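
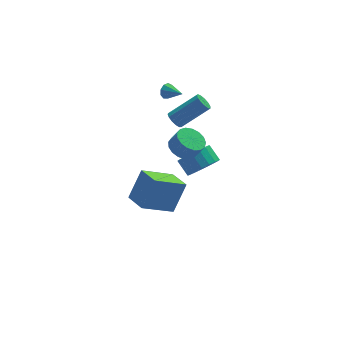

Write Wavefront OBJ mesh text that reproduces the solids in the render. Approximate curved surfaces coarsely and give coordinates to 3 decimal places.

v 2.101 3.631 -1.45
v 2.754 4.311 -1.563
v 3.212 4.03 -0.603
v 2.559 3.349 -0.49
v 2.417 4.52 -1.34
v 2.875 4.239 -0.381
v 2.007 4.525 -1.143
v 2.465 4.244 -0.183
v 1.619 4.325 -1.016
v 2.077 4.044 -0.057
v 1.341 3.966 -0.988
v 1.799 3.685 -0.029
v 1.237 3.53 -1.067
v 1.696 3.249 -0.107
v 1.331 3.117 -1.232
v 1.79 2.836 -0.273
v 1.602 2.822 -1.448
v 2.06 2.541 -0.489
v 1.986 2.712 -1.664
v 2.445 2.431 -0.705
v 2.397 2.812 -1.831
v 2.856 2.531 -0.872
v 2.74 3.1 -1.911
v 3.199 2.819 -0.951
v 2.937 3.51 -1.885
v 3.395 3.229 -0.925
v 2.942 3.947 -1.759
v 3.4 3.666 -0.799
v 1.179 2.08 2.672
v 1.517 2.357 2.262
v 3.2 2.278 3.598
v 2.861 2 4.008
v 1.379 2.6 2.451
v 3.061 2.521 3.787
v 1.176 2.678 2.711
v 2.859 2.599 4.046
v 0.975 2.566 2.958
v 2.658 2.487 4.293
v 0.838 2.3 3.114
v 2.521 2.22 4.45
v 0.809 1.963 3.13
v 2.492 1.884 4.466
v 0.898 1.664 3.001
v 2.581 1.584 4.337
v 1.075 1.496 2.767
v 2.758 1.417 4.103
v 1.286 1.514 2.503
v 2.969 1.435 3.839
v 1.462 1.711 2.293
v 3.145 1.632 3.629
v 1.549 2.026 2.203
v 3.231 1.946 3.539
v 1.31 4.13 3.557
v 1.616 4.16 3.101
v 1.95 3.17 3.923
v 1.771 4.368 3.374
v 1.71 4.464 3.733
v 1.462 4.404 4.009
v 1.143 4.215 4.074
v 0.902 3.987 3.897
v 0.852 3.826 3.561
v 1.016 3.807 3.223
v 1.318 3.939 3.041
v -2.499 -4.406 1.59
v -1.614 -3.854 3.238
v -2.859 -3.008 1.315
v -1.975 -2.456 2.962
v -0.665 -4.144 0.518
v 0.219 -3.592 2.165
v -1.026 -2.746 0.242
v -0.141 -2.194 1.89
v 3.335 3.397 -3.426
v 4.372 3.581 -3.11
v 4.003 4.446 -2.399
v 2.965 4.263 -2.714
v 4.322 3.877 -3.497
v 3.953 4.743 -2.785
v 4.076 4.078 -3.869
v 3.707 4.944 -3.158
v 3.684 4.144 -4.154
v 3.314 5.01 -3.442
v 3.222 4.063 -4.294
v 2.852 4.928 -3.583
v 2.782 3.849 -4.263
v 2.413 4.715 -3.551
v 2.452 3.546 -4.065
v 2.083 4.412 -3.354
v 2.297 3.214 -3.741
v 1.928 4.079 -3.03
v 2.347 2.917 -3.355
v 1.978 3.783 -2.643
v 2.593 2.716 -2.982
v 2.224 3.582 -2.271
v 2.986 2.65 -2.698
v 2.616 3.516 -1.986
v 3.448 2.732 -2.557
v 3.078 3.597 -1.846
v 3.887 2.945 -2.589
v 3.518 3.811 -1.877
v 4.217 3.248 -2.786
v 3.848 4.114 -2.075
f 2 1 5
f 2 5 3
f 3 5 6
f 3 6 4
f 5 1 7
f 5 7 6
f 6 7 8
f 6 8 4
f 7 1 9
f 7 9 8
f 8 9 10
f 8 10 4
f 9 1 11
f 9 11 10
f 10 11 12
f 10 12 4
f 11 1 13
f 11 13 12
f 12 13 14
f 12 14 4
f 13 1 15
f 13 15 14
f 14 15 16
f 14 16 4
f 15 1 17
f 15 17 16
f 16 17 18
f 16 18 4
f 17 1 19
f 17 19 18
f 18 19 20
f 18 20 4
f 19 1 21
f 19 21 20
f 20 21 22
f 20 22 4
f 21 1 23
f 21 23 22
f 22 23 24
f 22 24 4
f 23 1 25
f 23 25 24
f 24 25 26
f 24 26 4
f 25 1 27
f 25 27 26
f 26 27 28
f 26 28 4
f 27 1 2
f 27 2 28
f 28 2 3
f 28 3 4
f 30 29 33
f 30 33 31
f 31 33 34
f 31 34 32
f 33 29 35
f 33 35 34
f 34 35 36
f 34 36 32
f 35 29 37
f 35 37 36
f 36 37 38
f 36 38 32
f 37 29 39
f 37 39 38
f 38 39 40
f 38 40 32
f 39 29 41
f 39 41 40
f 40 41 42
f 40 42 32
f 41 29 43
f 41 43 42
f 42 43 44
f 42 44 32
f 43 29 45
f 43 45 44
f 44 45 46
f 44 46 32
f 45 29 47
f 45 47 46
f 46 47 48
f 46 48 32
f 47 29 49
f 47 49 48
f 48 49 50
f 48 50 32
f 49 29 51
f 49 51 50
f 50 51 52
f 50 52 32
f 51 29 30
f 51 30 52
f 52 30 31
f 52 31 32
f 54 53 56
f 54 56 55
f 56 53 57
f 56 57 55
f 57 53 58
f 57 58 55
f 58 53 59
f 58 59 55
f 59 53 60
f 59 60 55
f 60 53 61
f 60 61 55
f 61 53 62
f 61 62 55
f 62 53 63
f 62 63 55
f 63 53 54
f 63 54 55
f 65 67 64
f 68 65 64
f 64 67 66
f 66 68 64
f 65 71 67
f 69 65 68
f 69 71 65
f 67 71 66
f 70 68 66
f 66 71 70
f 70 69 68
f 71 69 70
f 73 72 76
f 73 76 74
f 74 76 77
f 74 77 75
f 76 72 78
f 76 78 77
f 77 78 79
f 77 79 75
f 78 72 80
f 78 80 79
f 79 80 81
f 79 81 75
f 80 72 82
f 80 82 81
f 81 82 83
f 81 83 75
f 82 72 84
f 82 84 83
f 83 84 85
f 83 85 75
f 84 72 86
f 84 86 85
f 85 86 87
f 85 87 75
f 86 72 88
f 86 88 87
f 87 88 89
f 87 89 75
f 88 72 90
f 88 90 89
f 89 90 91
f 89 91 75
f 90 72 92
f 90 92 91
f 91 92 93
f 91 93 75
f 92 72 94
f 92 94 93
f 93 94 95
f 93 95 75
f 94 72 96
f 94 96 95
f 95 96 97
f 95 97 75
f 96 72 98
f 96 98 97
f 97 98 99
f 97 99 75
f 98 72 100
f 98 100 99
f 99 100 101
f 99 101 75
f 100 72 73
f 100 73 101
f 101 73 74
f 101 74 75



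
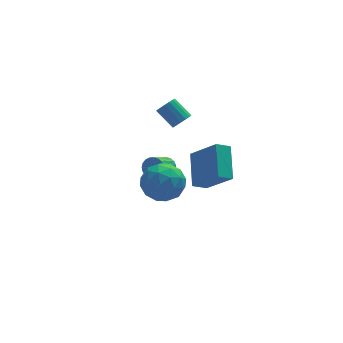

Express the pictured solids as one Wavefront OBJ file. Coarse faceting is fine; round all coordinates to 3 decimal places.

v 0.195 -3.608 1.961
v 0.507 -2.03 3.081
v -0.758 -2.424 0.556
v -0.446 -0.845 1.676
v 0.946 -3.475 1.564
v 1.258 -1.896 2.684
v -0.007 -2.29 0.159
v 0.305 -0.712 1.279
v -2.136 0.225 0.081
v -1.359 -0.383 0.761
v -2.241 -1.277 -1.141
v -1.464 -1.885 -0.461
v -2.569 -1.661 -0.054
v -2.504 -0.732 0.701
v -1.096 -0.928 -1.081
v -1.031 0.001 -0.326
v -0.716 -1.095 0.043
v -1.627 -1.548 0.678
v -1.973 -0.112 -1.058
v -2.884 -0.565 -0.423
v -1.738 0.053 0.528
v -1.862 -1.713 -0.908
v -2.511 -1.581 -0.669
v -2.054 -1.938 -0.269
v -2.411 -0.152 0.493
v -1.955 -0.51 0.893
v -2.666 -1.261 0.414
v -1.645 -1.15 -1.273
v -1.189 -1.508 -0.873
v -1.546 0.278 -0.111
v -1.089 -0.079 0.289
v -0.934 -0.399 -0.794
v -0.904 -0.723 0.506
v -0.965 -1.606 -0.212
v -0.749 -1.044 -0.577
v -0.711 -0.498 -0.133
v -1.439 -0.989 0.88
v -1.501 -1.872 0.161
v -2.15 -1.74 0.4
v -2.112 -1.195 0.844
v -1.061 -1.408 0.457
v -2.099 0.212 -0.541
v -2.161 -0.671 -1.26
v -1.488 -0.465 -1.224
v -1.45 0.08 -0.78
v -2.635 -0.054 -0.168
v -2.696 -0.937 -0.886
v -2.889 -1.162 -0.247
v -2.851 -0.616 0.197
v -2.539 -0.252 -0.837
v -0.489 4.093 -2.998
v -0.166 4.222 -2.461
v -1.008 3.516 -1.785
v -1.331 3.387 -2.322
v -0.341 4.423 -2.469
v -1.183 3.716 -1.794
v -0.542 4.566 -2.57
v -1.383 3.859 -1.894
v -0.734 4.627 -2.744
v -1.575 3.921 -2.068
v -0.883 4.597 -2.962
v -1.724 3.89 -2.286
v -0.964 4.479 -3.186
v -1.806 3.772 -2.51
v -0.963 4.294 -3.378
v -1.805 3.588 -2.702
v -0.881 4.075 -3.504
v -1.722 3.369 -2.828
v -0.73 3.859 -3.543
v -1.572 3.152 -2.867
v -0.538 3.683 -3.487
v -1.379 2.977 -2.811
v -0.337 3.579 -3.347
v -1.179 2.872 -2.671
v -0.163 3.563 -3.146
v -1.005 2.856 -2.47
v -0.045 3.639 -2.92
v -0.887 2.932 -2.244
v -0.004 3.793 -2.708
v -0.846 3.087 -2.032
v -0.047 4 -2.545
v -0.888 3.293 -1.869
v 0.086 2.859 1.35
v 0.398 2.639 1.813
v -0.254 3.442 2.633
v -0.566 3.661 2.17
v 0.557 2.86 1.723
v -0.096 3.663 2.542
v 0.607 3.082 1.547
v -0.045 3.884 2.366
v 0.539 3.252 1.326
v -0.113 4.054 2.145
v 0.367 3.332 1.11
v -0.286 4.134 1.93
v 0.13 3.303 0.95
v -0.522 4.106 1.77
v -0.116 3.173 0.881
v -0.769 3.976 1.701
v -0.317 2.971 0.92
v -0.969 3.774 1.74
v -0.424 2.743 1.057
v -1.077 3.546 1.877
v -0.415 2.541 1.262
v -1.068 3.344 2.081
v -0.291 2.413 1.486
v -0.944 3.215 2.306
v -0.081 2.386 1.68
v -0.733 3.189 2.5
v 0.168 2.468 1.798
v -0.485 3.271 2.618
f 2 4 1
f 5 2 1
f 1 4 3
f 3 5 1
f 2 8 4
f 6 2 5
f 6 8 2
f 4 8 3
f 7 5 3
f 3 8 7
f 7 6 5
f 8 6 7
f 9 46 25
f 46 20 49
f 25 49 14
f 46 49 25
f 9 25 21
f 25 14 26
f 21 26 10
f 25 26 21
f 9 21 30
f 21 10 31
f 30 31 16
f 21 31 30
f 9 30 42
f 30 16 45
f 42 45 19
f 30 45 42
f 9 42 46
f 42 19 50
f 46 50 20
f 42 50 46
f 10 26 37
f 26 14 40
f 37 40 18
f 26 40 37
f 14 49 27
f 49 20 48
f 27 48 13
f 49 48 27
f 20 50 47
f 50 19 43
f 47 43 11
f 50 43 47
f 19 45 44
f 45 16 32
f 44 32 15
f 45 32 44
f 16 31 36
f 31 10 33
f 36 33 17
f 31 33 36
f 12 38 24
f 38 18 39
f 24 39 13
f 38 39 24
f 12 24 22
f 24 13 23
f 22 23 11
f 24 23 22
f 12 22 29
f 22 11 28
f 29 28 15
f 22 28 29
f 12 29 34
f 29 15 35
f 34 35 17
f 29 35 34
f 12 34 38
f 34 17 41
f 38 41 18
f 34 41 38
f 13 39 27
f 39 18 40
f 27 40 14
f 39 40 27
f 11 23 47
f 23 13 48
f 47 48 20
f 23 48 47
f 15 28 44
f 28 11 43
f 44 43 19
f 28 43 44
f 17 35 36
f 35 15 32
f 36 32 16
f 35 32 36
f 18 41 37
f 41 17 33
f 37 33 10
f 41 33 37
f 52 51 55
f 52 55 53
f 53 55 56
f 53 56 54
f 55 51 57
f 55 57 56
f 56 57 58
f 56 58 54
f 57 51 59
f 57 59 58
f 58 59 60
f 58 60 54
f 59 51 61
f 59 61 60
f 60 61 62
f 60 62 54
f 61 51 63
f 61 63 62
f 62 63 64
f 62 64 54
f 63 51 65
f 63 65 64
f 64 65 66
f 64 66 54
f 65 51 67
f 65 67 66
f 66 67 68
f 66 68 54
f 67 51 69
f 67 69 68
f 68 69 70
f 68 70 54
f 69 51 71
f 69 71 70
f 70 71 72
f 70 72 54
f 71 51 73
f 71 73 72
f 72 73 74
f 72 74 54
f 73 51 75
f 73 75 74
f 74 75 76
f 74 76 54
f 75 51 77
f 75 77 76
f 76 77 78
f 76 78 54
f 77 51 79
f 77 79 78
f 78 79 80
f 78 80 54
f 79 51 81
f 79 81 80
f 80 81 82
f 80 82 54
f 81 51 52
f 81 52 82
f 82 52 53
f 82 53 54
f 84 83 87
f 84 87 85
f 85 87 88
f 85 88 86
f 87 83 89
f 87 89 88
f 88 89 90
f 88 90 86
f 89 83 91
f 89 91 90
f 90 91 92
f 90 92 86
f 91 83 93
f 91 93 92
f 92 93 94
f 92 94 86
f 93 83 95
f 93 95 94
f 94 95 96
f 94 96 86
f 95 83 97
f 95 97 96
f 96 97 98
f 96 98 86
f 97 83 99
f 97 99 98
f 98 99 100
f 98 100 86
f 99 83 101
f 99 101 100
f 100 101 102
f 100 102 86
f 101 83 103
f 101 103 102
f 102 103 104
f 102 104 86
f 103 83 105
f 103 105 104
f 104 105 106
f 104 106 86
f 105 83 107
f 105 107 106
f 106 107 108
f 106 108 86
f 107 83 109
f 107 109 108
f 108 109 110
f 108 110 86
f 109 83 84
f 109 84 110
f 110 84 85
f 110 85 86



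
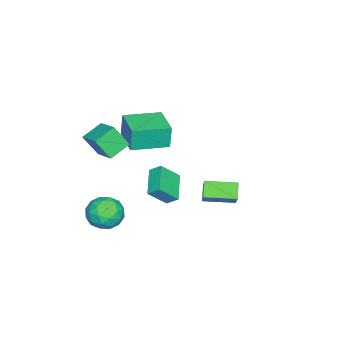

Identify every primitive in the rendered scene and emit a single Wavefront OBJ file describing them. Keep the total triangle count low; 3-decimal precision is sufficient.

v -1.223 -3.167 -1.957
v -1.263 -2.504 -1.443
v -1.946 -2.381 -3.025
v -1.986 -1.719 -2.511
v 0.346 -2.581 -2.589
v 0.306 -1.919 -2.075
v -0.377 -1.796 -3.657
v -0.417 -1.133 -3.143
v 3.746 -3.756 2.651
v 3.911 -4.525 3.832
v 2.698 -3.201 3.159
v 2.863 -3.97 4.34
v 4.637 -2.63 3.26
v 4.802 -3.399 4.441
v 3.589 -2.075 3.768
v 3.754 -2.844 4.949
v -2.646 -3.172 0.297
v -2.762 -3.113 1.711
v -1.133 -1.928 0.369
v -1.249 -1.869 1.783
v -1.291 -4.831 0.477
v -1.407 -4.772 1.891
v 0.222 -3.587 0.549
v 0.106 -3.528 1.963
v 2.396 1.352 -0.43
v 1.724 1.131 0.263
v 1.783 2.935 -0.521
v 1.111 2.714 0.172
v 3.669 1.926 0.988
v 2.997 1.705 1.681
v 3.056 3.509 0.897
v 2.384 3.288 1.59
v 2.077 -4.088 -2.452
v 2.495 -3.601 -3.338
v 3.645 -3.959 -1.642
v 4.063 -3.472 -2.528
v 3.322 -2.951 -1.915
v 2.353 -3.03 -2.416
v 3.787 -4.53 -2.564
v 2.818 -4.609 -3.065
v 3.551 -3.874 -3.407
v 3.264 -2.898 -3.006
v 2.876 -4.662 -1.974
v 2.589 -3.686 -1.573
v 2.148 -3.855 -2.966
v 3.992 -3.705 -2.014
v 3.556 -3.398 -1.654
v 3.802 -3.112 -2.174
v 2.065 -3.52 -2.424
v 2.311 -3.234 -2.945
v 2.797 -2.852 -2.108
v 3.829 -4.326 -2.035
v 4.075 -4.04 -2.556
v 2.338 -4.448 -2.806
v 2.584 -4.162 -3.326
v 3.343 -4.708 -2.872
v 3.015 -3.73 -3.527
v 3.936 -3.654 -3.051
v 3.774 -4.276 -3.073
v 3.205 -4.323 -3.367
v 2.846 -3.156 -3.291
v 3.768 -3.081 -2.816
v 3.332 -2.774 -2.455
v 2.763 -2.821 -2.75
v 3.467 -3.317 -3.332
v 2.372 -4.479 -2.164
v 3.294 -4.404 -1.689
v 3.377 -4.739 -2.23
v 2.808 -4.786 -2.525
v 2.204 -3.906 -1.929
v 3.125 -3.83 -1.453
v 2.935 -3.237 -1.613
v 2.366 -3.284 -1.907
v 2.673 -4.243 -1.648
f 2 4 1
f 5 2 1
f 1 4 3
f 3 5 1
f 2 8 4
f 6 2 5
f 6 8 2
f 4 8 3
f 7 5 3
f 3 8 7
f 7 6 5
f 8 6 7
f 10 12 9
f 13 10 9
f 9 12 11
f 11 13 9
f 10 16 12
f 14 10 13
f 14 16 10
f 12 16 11
f 15 13 11
f 11 16 15
f 15 14 13
f 16 14 15
f 18 20 17
f 21 18 17
f 17 20 19
f 19 21 17
f 18 24 20
f 22 18 21
f 22 24 18
f 20 24 19
f 23 21 19
f 19 24 23
f 23 22 21
f 24 22 23
f 26 28 25
f 29 26 25
f 25 28 27
f 27 29 25
f 26 32 28
f 30 26 29
f 30 32 26
f 28 32 27
f 31 29 27
f 27 32 31
f 31 30 29
f 32 30 31
f 33 70 49
f 70 44 73
f 49 73 38
f 70 73 49
f 33 49 45
f 49 38 50
f 45 50 34
f 49 50 45
f 33 45 54
f 45 34 55
f 54 55 40
f 45 55 54
f 33 54 66
f 54 40 69
f 66 69 43
f 54 69 66
f 33 66 70
f 66 43 74
f 70 74 44
f 66 74 70
f 34 50 61
f 50 38 64
f 61 64 42
f 50 64 61
f 38 73 51
f 73 44 72
f 51 72 37
f 73 72 51
f 44 74 71
f 74 43 67
f 71 67 35
f 74 67 71
f 43 69 68
f 69 40 56
f 68 56 39
f 69 56 68
f 40 55 60
f 55 34 57
f 60 57 41
f 55 57 60
f 36 62 48
f 62 42 63
f 48 63 37
f 62 63 48
f 36 48 46
f 48 37 47
f 46 47 35
f 48 47 46
f 36 46 53
f 46 35 52
f 53 52 39
f 46 52 53
f 36 53 58
f 53 39 59
f 58 59 41
f 53 59 58
f 36 58 62
f 58 41 65
f 62 65 42
f 58 65 62
f 37 63 51
f 63 42 64
f 51 64 38
f 63 64 51
f 35 47 71
f 47 37 72
f 71 72 44
f 47 72 71
f 39 52 68
f 52 35 67
f 68 67 43
f 52 67 68
f 41 59 60
f 59 39 56
f 60 56 40
f 59 56 60
f 42 65 61
f 65 41 57
f 61 57 34
f 65 57 61



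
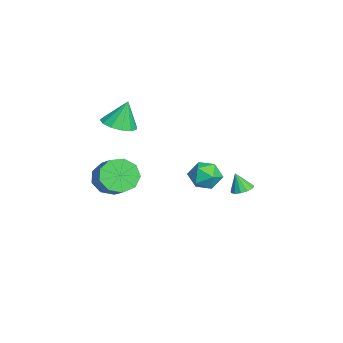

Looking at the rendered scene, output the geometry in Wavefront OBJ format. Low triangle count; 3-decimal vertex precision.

v -0.987 2.472 -1.159
v -0.194 2.379 -1.605
v -1.666 1.661 -2.195
v -0.873 1.568 -2.641
v -0.994 1.155 -1.835
v -0.575 1.656 -1.194
v -1.285 2.384 -2.606
v -0.866 2.885 -1.965
v -0.378 2.325 -2.5
v -0.199 1.565 -2.023
v -1.661 2.475 -1.777
v -1.482 1.715 -1.3
v -2.071 3.846 -3.514
v -1.535 4.085 -3.347
v -2.229 3.494 -2.506
v -1.77 4.331 -3.298
v -2.101 4.423 -3.317
v -2.422 4.332 -3.4
v -2.632 4.087 -3.518
v -2.663 3.765 -3.635
v -2.507 3.469 -3.714
v -2.212 3.293 -3.73
v -1.873 3.293 -3.677
v -1.596 3.468 -3.572
v -1.47 3.763 -3.449
v 3.271 -2.289 0.351
v 3.847 -2.773 -0.245
v 5.106 -2.354 0.632
v 4.529 -1.871 1.229
v 3.783 -2.152 -0.449
v 5.041 -1.733 0.428
v 3.479 -1.595 -0.279
v 4.737 -1.177 0.599
v 3.078 -1.364 0.187
v 4.336 -0.945 1.064
v 2.767 -1.565 0.729
v 4.025 -1.146 1.606
v 2.692 -2.105 1.094
v 3.95 -1.686 1.972
v 2.887 -2.732 1.112
v 4.146 -2.313 1.99
v 3.263 -3.151 0.774
v 4.521 -2.732 1.651
v 3.642 -3.167 0.238
v 4.9 -2.749 1.116
v 0.03 -2.044 2.124
v 0.926 -1.896 2.179
v -0.13 -1.596 3.536
v 0.717 -1.457 2.016
v 0.29 -1.205 1.887
v -0.22 -1.219 1.833
v -0.651 -1.495 1.872
v -0.865 -1.946 1.991
v -0.795 -2.427 2.152
v -0.463 -2.788 2.304
v 0.025 -2.912 2.399
v 0.515 -2.76 2.407
v 0.851 -2.382 2.324
f 1 12 6
f 1 6 2
f 1 2 8
f 1 8 11
f 1 11 12
f 2 6 10
f 6 12 5
f 12 11 3
f 11 8 7
f 8 2 9
f 4 10 5
f 4 5 3
f 4 3 7
f 4 7 9
f 4 9 10
f 5 10 6
f 3 5 12
f 7 3 11
f 9 7 8
f 10 9 2
f 14 13 16
f 14 16 15
f 16 13 17
f 16 17 15
f 17 13 18
f 17 18 15
f 18 13 19
f 18 19 15
f 19 13 20
f 19 20 15
f 20 13 21
f 20 21 15
f 21 13 22
f 21 22 15
f 22 13 23
f 22 23 15
f 23 13 24
f 23 24 15
f 24 13 25
f 24 25 15
f 25 13 14
f 25 14 15
f 27 26 30
f 27 30 28
f 28 30 31
f 28 31 29
f 30 26 32
f 30 32 31
f 31 32 33
f 31 33 29
f 32 26 34
f 32 34 33
f 33 34 35
f 33 35 29
f 34 26 36
f 34 36 35
f 35 36 37
f 35 37 29
f 36 26 38
f 36 38 37
f 37 38 39
f 37 39 29
f 38 26 40
f 38 40 39
f 39 40 41
f 39 41 29
f 40 26 42
f 40 42 41
f 41 42 43
f 41 43 29
f 42 26 44
f 42 44 43
f 43 44 45
f 43 45 29
f 44 26 27
f 44 27 45
f 45 27 28
f 45 28 29
f 47 46 49
f 47 49 48
f 49 46 50
f 49 50 48
f 50 46 51
f 50 51 48
f 51 46 52
f 51 52 48
f 52 46 53
f 52 53 48
f 53 46 54
f 53 54 48
f 54 46 55
f 54 55 48
f 55 46 56
f 55 56 48
f 56 46 57
f 56 57 48
f 57 46 58
f 57 58 48
f 58 46 47
f 58 47 48



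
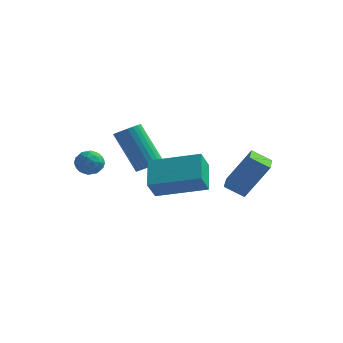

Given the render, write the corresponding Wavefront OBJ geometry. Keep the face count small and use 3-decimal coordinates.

v -2.318 -0.64 -1.601
v -1.825 -0.768 -1.266
v -2.948 -0.449 0.515
v -3.442 -0.32 0.181
v -1.802 -0.533 -1.294
v -2.925 -0.214 0.487
v -1.858 -0.314 -1.369
v -2.981 0.005 0.413
v -1.984 -0.144 -1.478
v -3.107 0.175 0.303
v -2.161 -0.05 -1.607
v -3.284 0.269 0.175
v -2.362 -0.046 -1.734
v -3.485 0.273 0.047
v -2.556 -0.132 -1.841
v -3.679 0.187 -0.06
v -2.714 -0.295 -1.912
v -3.837 0.024 -0.13
v -2.812 -0.511 -1.935
v -3.935 -0.192 -0.154
v -2.835 -0.746 -1.907
v -3.958 -0.427 -0.126
v -2.779 -0.965 -1.833
v -3.902 -0.646 -0.051
v -2.653 -1.135 -1.723
v -3.776 -0.816 0.058
v -2.476 -1.229 -1.595
v -3.599 -0.91 0.187
v -2.275 -1.233 -1.467
v -3.398 -0.914 0.314
v -2.081 -1.147 -1.36
v -3.204 -0.828 0.421
v -1.923 -0.984 -1.29
v -3.046 -0.665 0.492
v -4.346 -2.403 -0.457
v -3.84 -2.152 -0.761
v -4.14 -3.328 -0.879
v -3.634 -3.077 -1.183
v -3.624 -3.144 -0.545
v -3.752 -2.572 -0.284
v -4.228 -2.908 -1.356
v -4.356 -2.336 -1.095
v -3.768 -2.464 -1.316
v -3.394 -2.609 -0.816
v -4.586 -2.871 -0.824
v -4.212 -3.016 -0.324
v -4.111 -2.196 -0.572
v -3.869 -3.284 -1.068
v -3.863 -3.323 -0.693
v -3.566 -3.175 -0.872
v -4.059 -2.443 -0.292
v -3.762 -2.295 -0.471
v -3.635 -2.878 -0.344
v -4.218 -3.185 -1.169
v -3.921 -3.037 -1.348
v -4.414 -2.305 -0.768
v -4.117 -2.157 -0.947
v -4.345 -2.602 -1.296
v -3.771 -2.232 -1.077
v -3.65 -2.776 -1.325
v -3.999 -2.677 -1.427
v -4.074 -2.341 -1.273
v -3.552 -2.317 -0.783
v -3.431 -2.861 -1.031
v -3.425 -2.9 -0.656
v -3.5 -2.564 -0.503
v -3.509 -2.501 -1.109
v -4.549 -2.619 -0.609
v -4.428 -3.163 -0.857
v -4.48 -2.916 -1.137
v -4.555 -2.58 -0.984
v -4.33 -2.704 -0.315
v -4.209 -3.248 -0.563
v -3.906 -3.139 -0.367
v -3.981 -2.803 -0.213
v -4.471 -2.979 -0.531
v -1.105 -2.999 -2.054
v -1.188 -3.597 -1.232
v -1.551 -1.862 -1.272
v -1.633 -2.46 -0.45
v 0.933 -2.56 -1.53
v 0.851 -3.158 -0.708
v 0.488 -1.423 -0.748
v 0.405 -2.021 0.074
v 0.946 1.475 -3.653
v 0.115 1.288 -3.128
v 0.606 2.673 -3.765
v -0.225 2.486 -3.24
v 1.885 1.894 -2.02
v 1.054 1.707 -1.495
v 1.545 3.092 -2.132
v 0.714 2.905 -1.607
f 2 1 5
f 2 5 3
f 3 5 6
f 3 6 4
f 5 1 7
f 5 7 6
f 6 7 8
f 6 8 4
f 7 1 9
f 7 9 8
f 8 9 10
f 8 10 4
f 9 1 11
f 9 11 10
f 10 11 12
f 10 12 4
f 11 1 13
f 11 13 12
f 12 13 14
f 12 14 4
f 13 1 15
f 13 15 14
f 14 15 16
f 14 16 4
f 15 1 17
f 15 17 16
f 16 17 18
f 16 18 4
f 17 1 19
f 17 19 18
f 18 19 20
f 18 20 4
f 19 1 21
f 19 21 20
f 20 21 22
f 20 22 4
f 21 1 23
f 21 23 22
f 22 23 24
f 22 24 4
f 23 1 25
f 23 25 24
f 24 25 26
f 24 26 4
f 25 1 27
f 25 27 26
f 26 27 28
f 26 28 4
f 27 1 29
f 27 29 28
f 28 29 30
f 28 30 4
f 29 1 31
f 29 31 30
f 30 31 32
f 30 32 4
f 31 1 33
f 31 33 32
f 32 33 34
f 32 34 4
f 33 1 2
f 33 2 34
f 34 2 3
f 34 3 4
f 35 72 51
f 72 46 75
f 51 75 40
f 72 75 51
f 35 51 47
f 51 40 52
f 47 52 36
f 51 52 47
f 35 47 56
f 47 36 57
f 56 57 42
f 47 57 56
f 35 56 68
f 56 42 71
f 68 71 45
f 56 71 68
f 35 68 72
f 68 45 76
f 72 76 46
f 68 76 72
f 36 52 63
f 52 40 66
f 63 66 44
f 52 66 63
f 40 75 53
f 75 46 74
f 53 74 39
f 75 74 53
f 46 76 73
f 76 45 69
f 73 69 37
f 76 69 73
f 45 71 70
f 71 42 58
f 70 58 41
f 71 58 70
f 42 57 62
f 57 36 59
f 62 59 43
f 57 59 62
f 38 64 50
f 64 44 65
f 50 65 39
f 64 65 50
f 38 50 48
f 50 39 49
f 48 49 37
f 50 49 48
f 38 48 55
f 48 37 54
f 55 54 41
f 48 54 55
f 38 55 60
f 55 41 61
f 60 61 43
f 55 61 60
f 38 60 64
f 60 43 67
f 64 67 44
f 60 67 64
f 39 65 53
f 65 44 66
f 53 66 40
f 65 66 53
f 37 49 73
f 49 39 74
f 73 74 46
f 49 74 73
f 41 54 70
f 54 37 69
f 70 69 45
f 54 69 70
f 43 61 62
f 61 41 58
f 62 58 42
f 61 58 62
f 44 67 63
f 67 43 59
f 63 59 36
f 67 59 63
f 78 80 77
f 81 78 77
f 77 80 79
f 79 81 77
f 78 84 80
f 82 78 81
f 82 84 78
f 80 84 79
f 83 81 79
f 79 84 83
f 83 82 81
f 84 82 83
f 86 88 85
f 89 86 85
f 85 88 87
f 87 89 85
f 86 92 88
f 90 86 89
f 90 92 86
f 88 92 87
f 91 89 87
f 87 92 91
f 91 90 89
f 92 90 91



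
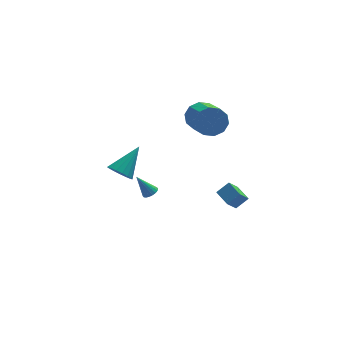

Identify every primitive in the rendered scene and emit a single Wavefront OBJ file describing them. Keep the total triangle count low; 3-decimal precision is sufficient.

v 1.586 1.568 3.068
v 2.203 1.294 2.373
v 2.352 -0.663 3.276
v 1.734 -0.388 3.972
v 2.523 1.526 2.823
v 2.672 -0.43 3.726
v 2.485 1.775 3.367
v 2.634 -0.182 4.271
v 2.103 1.944 3.797
v 2.252 -0.012 4.701
v 1.524 1.97 3.949
v 1.673 0.014 4.852
v 0.968 1.843 3.764
v 1.117 -0.114 4.667
v 0.648 1.61 3.314
v 0.797 -0.346 4.217
v 0.686 1.362 2.769
v 0.835 -0.595 3.673
v 1.068 1.192 2.339
v 1.217 -0.764 3.243
v 1.647 1.166 2.188
v 1.796 -0.79 3.091
v -2.866 2.484 -1.783
v -2.269 2.476 -2.359
v -1.574 3.496 -0.457
v -2.463 2.815 -2.429
v -2.75 3.079 -2.35
v -3.063 3.206 -2.142
v -3.331 3.168 -1.851
v -3.493 2.973 -1.545
v -3.511 2.666 -1.293
v -3.381 2.318 -1.154
v -3.134 2.007 -1.158
v -2.825 1.806 -1.306
v -2.525 1.76 -1.563
v -2.304 1.88 -1.87
v -2.211 2.138 -2.157
v -1.067 2.853 -4.014
v -0.652 3.071 -3.814
v -1.813 3.127 -2.766
v -0.756 3.245 -3.915
v -0.923 3.342 -4.035
v -1.118 3.342 -4.152
v -1.302 3.245 -4.241
v -1.441 3.07 -4.285
v -1.505 2.853 -4.276
v -1.482 2.636 -4.215
v -1.377 2.461 -4.114
v -1.211 2.365 -3.993
v -1.016 2.365 -3.877
v -0.831 2.462 -3.788
v -0.693 2.636 -3.743
v -0.629 2.854 -3.753
v 2.498 -3.237 -1.117
v 1.917 -3.653 -0.348
v 2.12 -2.246 -0.868
v 1.538 -2.662 -0.099
v 3.202 -3.118 -0.521
v 2.62 -3.534 0.248
v 2.823 -2.127 -0.272
v 2.242 -2.543 0.497
f 2 1 5
f 2 5 3
f 3 5 6
f 3 6 4
f 5 1 7
f 5 7 6
f 6 7 8
f 6 8 4
f 7 1 9
f 7 9 8
f 8 9 10
f 8 10 4
f 9 1 11
f 9 11 10
f 10 11 12
f 10 12 4
f 11 1 13
f 11 13 12
f 12 13 14
f 12 14 4
f 13 1 15
f 13 15 14
f 14 15 16
f 14 16 4
f 15 1 17
f 15 17 16
f 16 17 18
f 16 18 4
f 17 1 19
f 17 19 18
f 18 19 20
f 18 20 4
f 19 1 21
f 19 21 20
f 20 21 22
f 20 22 4
f 21 1 2
f 21 2 22
f 22 2 3
f 22 3 4
f 24 23 26
f 24 26 25
f 26 23 27
f 26 27 25
f 27 23 28
f 27 28 25
f 28 23 29
f 28 29 25
f 29 23 30
f 29 30 25
f 30 23 31
f 30 31 25
f 31 23 32
f 31 32 25
f 32 23 33
f 32 33 25
f 33 23 34
f 33 34 25
f 34 23 35
f 34 35 25
f 35 23 36
f 35 36 25
f 36 23 37
f 36 37 25
f 37 23 24
f 37 24 25
f 39 38 41
f 39 41 40
f 41 38 42
f 41 42 40
f 42 38 43
f 42 43 40
f 43 38 44
f 43 44 40
f 44 38 45
f 44 45 40
f 45 38 46
f 45 46 40
f 46 38 47
f 46 47 40
f 47 38 48
f 47 48 40
f 48 38 49
f 48 49 40
f 49 38 50
f 49 50 40
f 50 38 51
f 50 51 40
f 51 38 52
f 51 52 40
f 52 38 53
f 52 53 40
f 53 38 39
f 53 39 40
f 55 57 54
f 58 55 54
f 54 57 56
f 56 58 54
f 55 61 57
f 59 55 58
f 59 61 55
f 57 61 56
f 60 58 56
f 56 61 60
f 60 59 58
f 61 59 60



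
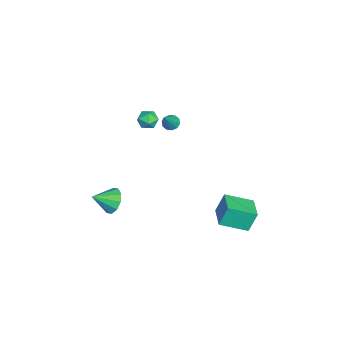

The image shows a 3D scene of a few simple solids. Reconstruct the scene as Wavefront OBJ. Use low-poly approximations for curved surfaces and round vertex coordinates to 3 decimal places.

v 1.499 2.106 -3.792
v 1.29 2.569 -2.573
v 1.29 3.671 -4.422
v 1.081 4.134 -3.204
v 2.979 2.366 -3.636
v 2.77 2.829 -2.418
v 2.77 3.931 -4.267
v 2.561 4.394 -3.048
v 2.091 -1.127 3.442
v 2.353 -1.352 3.983
v 1.187 -1.568 3.697
v 1.449 -1.793 4.238
v 1.349 -1.163 4.167
v 1.908 -0.89 4.009
v 1.632 -2.03 3.671
v 2.191 -1.757 3.513
v 2.069 -1.909 4.124
v 1.895 -1.374 4.431
v 1.645 -1.546 3.249
v 1.471 -1.011 3.556
v 0.657 -0.341 2.756
v 0.978 -0.553 2.437
v 1.663 -0.639 3.964
v 1.046 -0.252 2.454
v 0.965 0.015 2.587
v 0.767 0.146 2.784
v 0.527 0.091 2.971
v 0.336 -0.129 3.075
v 0.268 -0.429 3.058
v 0.349 -0.697 2.925
v 0.547 -0.828 2.727
v 0.787 -0.773 2.541
v 2.428 -3.323 -2.467
v 2.978 -2.837 -2.039
v 2.852 -4.377 -1.813
v 2.529 -2.85 -1.768
v 2.04 -3.044 -1.764
v 1.7 -3.344 -2.028
v 1.638 -3.637 -2.46
v 1.878 -3.81 -2.894
v 2.327 -3.797 -3.165
v 2.816 -3.603 -3.169
v 3.156 -3.302 -2.905
v 3.218 -3.01 -2.473
f 2 4 1
f 5 2 1
f 1 4 3
f 3 5 1
f 2 8 4
f 6 2 5
f 6 8 2
f 4 8 3
f 7 5 3
f 3 8 7
f 7 6 5
f 8 6 7
f 9 20 14
f 9 14 10
f 9 10 16
f 9 16 19
f 9 19 20
f 10 14 18
f 14 20 13
f 20 19 11
f 19 16 15
f 16 10 17
f 12 18 13
f 12 13 11
f 12 11 15
f 12 15 17
f 12 17 18
f 13 18 14
f 11 13 20
f 15 11 19
f 17 15 16
f 18 17 10
f 22 21 24
f 22 24 23
f 24 21 25
f 24 25 23
f 25 21 26
f 25 26 23
f 26 21 27
f 26 27 23
f 27 21 28
f 27 28 23
f 28 21 29
f 28 29 23
f 29 21 30
f 29 30 23
f 30 21 31
f 30 31 23
f 31 21 32
f 31 32 23
f 32 21 22
f 32 22 23
f 34 33 36
f 34 36 35
f 36 33 37
f 36 37 35
f 37 33 38
f 37 38 35
f 38 33 39
f 38 39 35
f 39 33 40
f 39 40 35
f 40 33 41
f 40 41 35
f 41 33 42
f 41 42 35
f 42 33 43
f 42 43 35
f 43 33 44
f 43 44 35
f 44 33 34
f 44 34 35



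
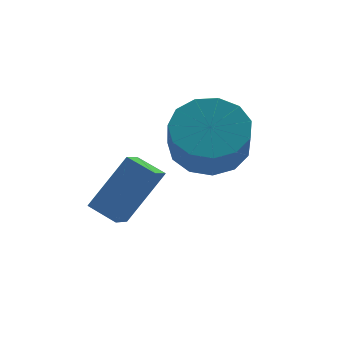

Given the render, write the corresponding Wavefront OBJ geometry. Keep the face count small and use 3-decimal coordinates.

v 0.05 -1.067 -4.668
v 1.149 -1.054 -3.229
v -0.358 -0.324 -4.363
v 0.741 -0.312 -2.924
v 0.579 -0.608 -5.076
v 1.678 -0.596 -3.637
v 0.171 0.134 -4.771
v 1.27 0.147 -3.332
v 2.788 -0.813 -2.801
v 3.38 -0.167 -2.239
v 3.063 -0.782 -1.198
v 2.472 -1.427 -1.759
v 2.846 0.074 -2.26
v 2.529 -0.541 -1.218
v 2.294 0.033 -2.452
v 1.977 -0.582 -1.41
v 1.899 -0.276 -2.754
v 1.582 -0.891 -1.713
v 1.786 -0.755 -3.072
v 1.469 -1.37 -2.031
v 1.992 -1.253 -3.303
v 1.675 -1.868 -2.262
v 2.45 -1.611 -3.375
v 2.133 -2.226 -2.334
v 3.016 -1.715 -3.264
v 2.699 -2.33 -2.223
v 3.51 -1.533 -3.007
v 3.193 -2.148 -1.965
v 3.774 -1.122 -2.683
v 3.458 -1.737 -1.642
v 3.726 -0.613 -2.397
v 3.409 -1.228 -1.356
f 2 4 1
f 5 2 1
f 1 4 3
f 3 5 1
f 2 8 4
f 6 2 5
f 6 8 2
f 4 8 3
f 7 5 3
f 3 8 7
f 7 6 5
f 8 6 7
f 10 9 13
f 10 13 11
f 11 13 14
f 11 14 12
f 13 9 15
f 13 15 14
f 14 15 16
f 14 16 12
f 15 9 17
f 15 17 16
f 16 17 18
f 16 18 12
f 17 9 19
f 17 19 18
f 18 19 20
f 18 20 12
f 19 9 21
f 19 21 20
f 20 21 22
f 20 22 12
f 21 9 23
f 21 23 22
f 22 23 24
f 22 24 12
f 23 9 25
f 23 25 24
f 24 25 26
f 24 26 12
f 25 9 27
f 25 27 26
f 26 27 28
f 26 28 12
f 27 9 29
f 27 29 28
f 28 29 30
f 28 30 12
f 29 9 31
f 29 31 30
f 30 31 32
f 30 32 12
f 31 9 10
f 31 10 32
f 32 10 11
f 32 11 12



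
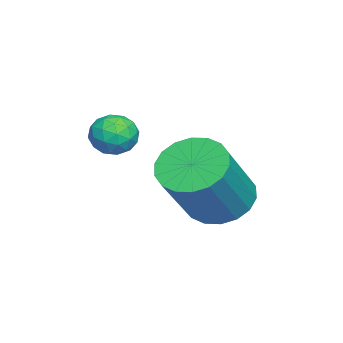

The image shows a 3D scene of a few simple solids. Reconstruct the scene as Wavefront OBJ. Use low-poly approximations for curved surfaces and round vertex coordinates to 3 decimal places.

v -0.12 3.375 -0.077
v 0.63 3.558 -0.648
v 1.99 3.147 1.006
v 1.24 2.965 1.577
v 0.542 3.941 -0.481
v 1.902 3.531 1.173
v 0.323 4.212 -0.233
v 1.683 3.802 1.42
v 0.017 4.318 0.045
v 1.376 3.907 1.699
v -0.317 4.236 0.299
v 1.043 3.826 1.953
v -0.612 3.985 0.479
v 0.748 3.574 2.132
v -0.809 3.612 0.548
v 0.551 3.201 2.202
v -0.87 3.193 0.494
v 0.49 2.782 2.148
v -0.782 2.809 0.327
v 0.578 2.399 1.981
v -0.563 2.538 0.08
v 0.797 2.128 1.733
v -0.256 2.433 -0.199
v 1.103 2.022 1.455
v 0.077 2.514 -0.453
v 1.437 2.104 1.201
v 0.372 2.766 -0.632
v 1.732 2.355 1.021
v 0.569 3.139 -0.702
v 1.929 2.728 0.952
v 2.125 1.866 2.9
v 2.406 1.397 3.235
v 1.734 1.163 2.245
v 2.015 0.694 2.58
v 1.526 1.021 2.835
v 1.768 1.456 3.24
v 2.372 1.104 2.24
v 2.614 1.539 2.645
v 2.559 0.926 2.828
v 2.036 0.875 3.195
v 2.104 1.685 2.285
v 1.581 1.634 2.652
v 2.3 1.693 3.125
v 1.84 0.867 2.355
v 1.553 1.059 2.505
v 1.718 0.783 2.702
v 1.924 1.728 3.128
v 2.09 1.452 3.325
v 1.572 1.231 3.089
v 2.05 1.108 2.155
v 2.216 0.832 2.352
v 2.422 1.777 2.778
v 2.587 1.501 2.975
v 2.568 1.329 2.391
v 2.555 1.141 3.083
v 2.325 0.728 2.697
v 2.535 0.969 2.498
v 2.677 1.224 2.736
v 2.248 1.111 3.299
v 2.018 0.697 2.913
v 1.73 0.89 3.063
v 1.872 1.145 3.301
v 2.338 0.834 3.059
v 2.122 1.863 2.567
v 1.892 1.449 2.181
v 2.268 1.415 2.179
v 2.41 1.67 2.417
v 1.815 1.832 2.783
v 1.585 1.419 2.397
v 1.463 1.336 2.744
v 1.605 1.591 2.982
v 1.802 1.726 2.421
f 2 1 5
f 2 5 3
f 3 5 6
f 3 6 4
f 5 1 7
f 5 7 6
f 6 7 8
f 6 8 4
f 7 1 9
f 7 9 8
f 8 9 10
f 8 10 4
f 9 1 11
f 9 11 10
f 10 11 12
f 10 12 4
f 11 1 13
f 11 13 12
f 12 13 14
f 12 14 4
f 13 1 15
f 13 15 14
f 14 15 16
f 14 16 4
f 15 1 17
f 15 17 16
f 16 17 18
f 16 18 4
f 17 1 19
f 17 19 18
f 18 19 20
f 18 20 4
f 19 1 21
f 19 21 20
f 20 21 22
f 20 22 4
f 21 1 23
f 21 23 22
f 22 23 24
f 22 24 4
f 23 1 25
f 23 25 24
f 24 25 26
f 24 26 4
f 25 1 27
f 25 27 26
f 26 27 28
f 26 28 4
f 27 1 29
f 27 29 28
f 28 29 30
f 28 30 4
f 29 1 2
f 29 2 30
f 30 2 3
f 30 3 4
f 31 68 47
f 68 42 71
f 47 71 36
f 68 71 47
f 31 47 43
f 47 36 48
f 43 48 32
f 47 48 43
f 31 43 52
f 43 32 53
f 52 53 38
f 43 53 52
f 31 52 64
f 52 38 67
f 64 67 41
f 52 67 64
f 31 64 68
f 64 41 72
f 68 72 42
f 64 72 68
f 32 48 59
f 48 36 62
f 59 62 40
f 48 62 59
f 36 71 49
f 71 42 70
f 49 70 35
f 71 70 49
f 42 72 69
f 72 41 65
f 69 65 33
f 72 65 69
f 41 67 66
f 67 38 54
f 66 54 37
f 67 54 66
f 38 53 58
f 53 32 55
f 58 55 39
f 53 55 58
f 34 60 46
f 60 40 61
f 46 61 35
f 60 61 46
f 34 46 44
f 46 35 45
f 44 45 33
f 46 45 44
f 34 44 51
f 44 33 50
f 51 50 37
f 44 50 51
f 34 51 56
f 51 37 57
f 56 57 39
f 51 57 56
f 34 56 60
f 56 39 63
f 60 63 40
f 56 63 60
f 35 61 49
f 61 40 62
f 49 62 36
f 61 62 49
f 33 45 69
f 45 35 70
f 69 70 42
f 45 70 69
f 37 50 66
f 50 33 65
f 66 65 41
f 50 65 66
f 39 57 58
f 57 37 54
f 58 54 38
f 57 54 58
f 40 63 59
f 63 39 55
f 59 55 32
f 63 55 59



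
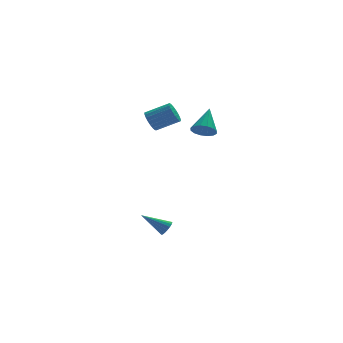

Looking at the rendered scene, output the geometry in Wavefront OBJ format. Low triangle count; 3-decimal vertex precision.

v -3.197 2.353 3.036
v -2.84 2.599 2.512
v -1.606 2.234 3.181
v -1.963 1.987 3.704
v -2.864 2.826 2.679
v -1.63 2.461 3.348
v -2.945 2.971 2.908
v -1.711 2.606 3.577
v -3.069 3.009 3.159
v -1.836 2.644 3.828
v -3.216 2.934 3.389
v -1.982 2.568 4.057
v -3.36 2.758 3.557
v -2.126 2.392 4.226
v -3.475 2.512 3.636
v -2.241 2.146 4.304
v -3.542 2.238 3.61
v -2.308 1.873 4.279
v -3.55 1.984 3.486
v -2.316 1.619 4.154
v -3.496 1.794 3.283
v -2.262 1.429 3.952
v -3.391 1.701 3.038
v -2.157 1.336 3.706
v -3.252 1.72 2.792
v -2.018 1.355 3.461
v -3.104 1.849 2.589
v -1.87 1.483 3.257
v -2.972 2.064 2.463
v -1.738 1.699 3.131
v -2.878 2.33 2.435
v -1.645 1.965 3.104
v -0.666 1.076 2.536
v -0.102 1.16 2.096
v 0.026 2.224 3.644
v -0.35 1.416 1.986
v -0.682 1.58 2.023
v -1.01 1.61 2.197
v -1.246 1.496 2.462
v -1.326 1.269 2.747
v -1.23 0.991 2.976
v -0.982 0.735 3.086
v -0.65 0.571 3.049
v -0.322 0.541 2.874
v -0.086 0.655 2.609
v -0.006 0.882 2.324
v -2.864 0.485 -4.116
v -2.571 0.459 -3.699
v -4.116 0.995 -3.204
v -2.538 0.687 -3.78
v -2.579 0.868 -3.938
v -2.685 0.962 -4.137
v -2.833 0.946 -4.331
v -2.988 0.825 -4.475
v -3.114 0.626 -4.538
v -3.184 0.394 -4.503
v -3.18 0.183 -4.38
v -3.104 0.042 -4.196
v -2.973 0.002 -3.994
v -2.817 0.072 -3.82
v -2.672 0.237 -3.714
f 2 1 5
f 2 5 3
f 3 5 6
f 3 6 4
f 5 1 7
f 5 7 6
f 6 7 8
f 6 8 4
f 7 1 9
f 7 9 8
f 8 9 10
f 8 10 4
f 9 1 11
f 9 11 10
f 10 11 12
f 10 12 4
f 11 1 13
f 11 13 12
f 12 13 14
f 12 14 4
f 13 1 15
f 13 15 14
f 14 15 16
f 14 16 4
f 15 1 17
f 15 17 16
f 16 17 18
f 16 18 4
f 17 1 19
f 17 19 18
f 18 19 20
f 18 20 4
f 19 1 21
f 19 21 20
f 20 21 22
f 20 22 4
f 21 1 23
f 21 23 22
f 22 23 24
f 22 24 4
f 23 1 25
f 23 25 24
f 24 25 26
f 24 26 4
f 25 1 27
f 25 27 26
f 26 27 28
f 26 28 4
f 27 1 29
f 27 29 28
f 28 29 30
f 28 30 4
f 29 1 31
f 29 31 30
f 30 31 32
f 30 32 4
f 31 1 2
f 31 2 32
f 32 2 3
f 32 3 4
f 34 33 36
f 34 36 35
f 36 33 37
f 36 37 35
f 37 33 38
f 37 38 35
f 38 33 39
f 38 39 35
f 39 33 40
f 39 40 35
f 40 33 41
f 40 41 35
f 41 33 42
f 41 42 35
f 42 33 43
f 42 43 35
f 43 33 44
f 43 44 35
f 44 33 45
f 44 45 35
f 45 33 46
f 45 46 35
f 46 33 34
f 46 34 35
f 48 47 50
f 48 50 49
f 50 47 51
f 50 51 49
f 51 47 52
f 51 52 49
f 52 47 53
f 52 53 49
f 53 47 54
f 53 54 49
f 54 47 55
f 54 55 49
f 55 47 56
f 55 56 49
f 56 47 57
f 56 57 49
f 57 47 58
f 57 58 49
f 58 47 59
f 58 59 49
f 59 47 60
f 59 60 49
f 60 47 61
f 60 61 49
f 61 47 48
f 61 48 49



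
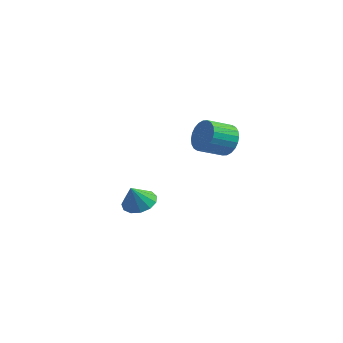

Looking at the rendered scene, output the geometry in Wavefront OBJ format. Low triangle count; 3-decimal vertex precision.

v 3.419 -2.578 3.583
v 3.903 -2.539 4.219
v 3.304 -3.482 4.733
v 2.821 -3.522 4.097
v 3.673 -2.346 4.305
v 3.074 -3.289 4.819
v 3.405 -2.188 4.281
v 2.806 -3.131 4.795
v 3.139 -2.09 4.151
v 2.54 -3.033 4.665
v 2.915 -2.066 3.934
v 2.316 -3.01 4.449
v 2.769 -2.121 3.664
v 2.17 -3.064 4.179
v 2.721 -2.245 3.382
v 2.122 -3.188 3.896
v 2.78 -2.419 3.13
v 2.181 -3.362 3.644
v 2.936 -2.618 2.947
v 2.337 -3.561 3.461
v 3.166 -2.811 2.861
v 2.567 -3.754 3.375
v 3.434 -2.969 2.885
v 2.835 -3.912 3.399
v 3.7 -3.067 3.015
v 3.101 -4.01 3.529
v 3.924 -3.09 3.231
v 3.325 -4.034 3.746
v 4.07 -3.036 3.501
v 3.471 -3.979 4.016
v 4.118 -2.912 3.784
v 3.519 -3.855 4.298
v 4.059 -2.738 4.036
v 3.46 -3.681 4.55
v -1.345 -1.941 -1.8
v -0.859 -2.547 -2.028
v -1.455 -2.419 -0.76
v -0.588 -2.225 -1.85
v -0.558 -1.813 -1.657
v -0.777 -1.441 -1.509
v -1.177 -1.228 -1.454
v -1.63 -1.241 -1.508
v -1.993 -1.476 -1.655
v -2.149 -1.859 -1.848
v -2.051 -2.268 -2.025
v -1.728 -2.572 -2.132
v -1.283 -2.677 -2.132
f 2 1 5
f 2 5 3
f 3 5 6
f 3 6 4
f 5 1 7
f 5 7 6
f 6 7 8
f 6 8 4
f 7 1 9
f 7 9 8
f 8 9 10
f 8 10 4
f 9 1 11
f 9 11 10
f 10 11 12
f 10 12 4
f 11 1 13
f 11 13 12
f 12 13 14
f 12 14 4
f 13 1 15
f 13 15 14
f 14 15 16
f 14 16 4
f 15 1 17
f 15 17 16
f 16 17 18
f 16 18 4
f 17 1 19
f 17 19 18
f 18 19 20
f 18 20 4
f 19 1 21
f 19 21 20
f 20 21 22
f 20 22 4
f 21 1 23
f 21 23 22
f 22 23 24
f 22 24 4
f 23 1 25
f 23 25 24
f 24 25 26
f 24 26 4
f 25 1 27
f 25 27 26
f 26 27 28
f 26 28 4
f 27 1 29
f 27 29 28
f 28 29 30
f 28 30 4
f 29 1 31
f 29 31 30
f 30 31 32
f 30 32 4
f 31 1 33
f 31 33 32
f 32 33 34
f 32 34 4
f 33 1 2
f 33 2 34
f 34 2 3
f 34 3 4
f 36 35 38
f 36 38 37
f 38 35 39
f 38 39 37
f 39 35 40
f 39 40 37
f 40 35 41
f 40 41 37
f 41 35 42
f 41 42 37
f 42 35 43
f 42 43 37
f 43 35 44
f 43 44 37
f 44 35 45
f 44 45 37
f 45 35 46
f 45 46 37
f 46 35 47
f 46 47 37
f 47 35 36
f 47 36 37



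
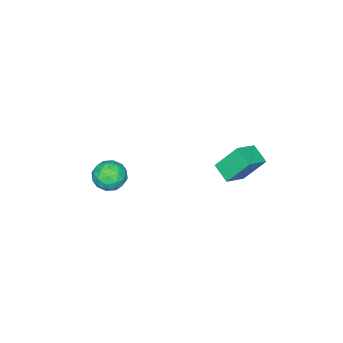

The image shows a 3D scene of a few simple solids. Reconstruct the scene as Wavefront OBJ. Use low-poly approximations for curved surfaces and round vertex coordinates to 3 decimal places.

v -4.066 3.93 2.792
v -2.805 3.767 3.424
v -3.695 4.941 2.311
v -2.434 4.779 2.943
v -3.446 3.001 1.317
v -2.185 2.839 1.949
v -3.075 4.013 0.836
v -1.814 3.85 1.468
v -0.309 -2.131 -1.626
v 0.262 -2.29 -0.809
v -1.402 -3.21 -1.071
v -0.831 -3.369 -0.254
v -1.301 -2.484 -0.377
v -0.625 -1.817 -0.72
v -0.515 -3.683 -1.16
v 0.161 -3.016 -1.503
v 0.135 -3.249 -0.521
v -0.351 -2.508 -0.037
v -0.789 -2.992 -1.843
v -1.275 -2.251 -1.359
v 0.073 -2.116 -1.266
v -1.213 -3.384 -0.614
v -1.489 -2.864 -0.686
v -1.153 -2.957 -0.206
v -0.449 -1.838 -1.214
v -0.113 -1.931 -0.734
v -1.032 -2.045 -0.48
v -1.027 -3.569 -1.146
v -0.691 -3.662 -0.666
v 0.013 -2.543 -1.674
v 0.349 -2.636 -1.194
v -0.108 -3.455 -1.4
v 0.334 -2.773 -0.617
v -0.309 -3.407 -0.29
v -0.123 -3.592 -0.823
v 0.274 -3.2 -1.024
v 0.048 -2.337 -0.332
v -0.595 -2.971 -0.006
v -0.871 -2.451 -0.079
v -0.473 -2.059 -0.28
v -0.027 -2.901 -0.163
v -0.545 -2.529 -1.874
v -1.188 -3.163 -1.548
v -0.667 -3.441 -1.6
v -0.269 -3.049 -1.801
v -0.831 -2.093 -1.59
v -1.474 -2.727 -1.263
v -1.414 -2.3 -0.856
v -1.017 -1.908 -1.057
v -1.113 -2.599 -1.717
f 2 4 1
f 5 2 1
f 1 4 3
f 3 5 1
f 2 8 4
f 6 2 5
f 6 8 2
f 4 8 3
f 7 5 3
f 3 8 7
f 7 6 5
f 8 6 7
f 9 46 25
f 46 20 49
f 25 49 14
f 46 49 25
f 9 25 21
f 25 14 26
f 21 26 10
f 25 26 21
f 9 21 30
f 21 10 31
f 30 31 16
f 21 31 30
f 9 30 42
f 30 16 45
f 42 45 19
f 30 45 42
f 9 42 46
f 42 19 50
f 46 50 20
f 42 50 46
f 10 26 37
f 26 14 40
f 37 40 18
f 26 40 37
f 14 49 27
f 49 20 48
f 27 48 13
f 49 48 27
f 20 50 47
f 50 19 43
f 47 43 11
f 50 43 47
f 19 45 44
f 45 16 32
f 44 32 15
f 45 32 44
f 16 31 36
f 31 10 33
f 36 33 17
f 31 33 36
f 12 38 24
f 38 18 39
f 24 39 13
f 38 39 24
f 12 24 22
f 24 13 23
f 22 23 11
f 24 23 22
f 12 22 29
f 22 11 28
f 29 28 15
f 22 28 29
f 12 29 34
f 29 15 35
f 34 35 17
f 29 35 34
f 12 34 38
f 34 17 41
f 38 41 18
f 34 41 38
f 13 39 27
f 39 18 40
f 27 40 14
f 39 40 27
f 11 23 47
f 23 13 48
f 47 48 20
f 23 48 47
f 15 28 44
f 28 11 43
f 44 43 19
f 28 43 44
f 17 35 36
f 35 15 32
f 36 32 16
f 35 32 36
f 18 41 37
f 41 17 33
f 37 33 10
f 41 33 37



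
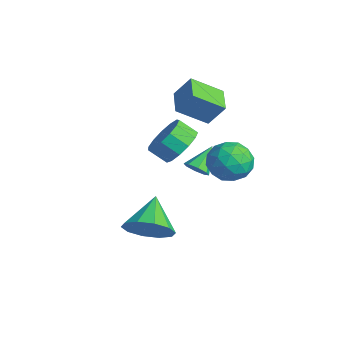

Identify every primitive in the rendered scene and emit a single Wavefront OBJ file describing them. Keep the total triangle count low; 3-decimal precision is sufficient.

v -0.17 0.619 1.284
v 0.614 1.214 1.622
v 0.926 -0.594 0.878
v 1.71 0.001 1.216
v 1.028 -0.396 1.894
v 0.35 0.354 2.146
v 1.19 0.266 0.354
v 0.512 1.016 0.606
v 1.455 0.996 1.048
v 1.354 0.587 2
v 0.186 0.033 0.5
v 0.085 -0.376 1.452
v 0.126 1.023 1.489
v 1.414 -0.403 1.011
v 1.013 -0.636 1.41
v 1.474 -0.287 1.609
v -0.029 0.517 1.796
v 0.432 0.867 1.995
v 0.675 -0.079 2.155
v 1.108 -0.247 0.505
v 1.569 0.103 0.704
v 0.066 0.907 0.891
v 0.527 1.256 1.09
v 0.865 0.699 0.345
v 1.081 1.245 1.35
v 1.725 0.532 1.111
v 1.419 0.688 0.605
v 1.021 1.128 0.752
v 1.022 1.004 1.909
v 1.666 0.291 1.671
v 1.265 0.058 2.069
v 0.867 0.498 2.217
v 1.516 0.876 1.572
v -0.126 0.329 0.829
v 0.518 -0.384 0.591
v 0.673 0.122 0.283
v 0.275 0.562 0.431
v -0.185 0.088 1.389
v 0.459 -0.625 1.15
v 0.519 -0.508 1.748
v 0.121 -0.068 1.895
v 0.024 -0.256 0.928
v -3.317 -0.146 3.011
v -2.893 0.43 4.024
v -2.891 1.155 2.092
v -2.467 1.732 3.104
v -2.133 -0.672 2.816
v -1.709 -0.095 3.828
v -1.707 0.63 1.896
v -1.283 1.206 2.909
v -3.096 0.818 -1.967
v -2.666 0.671 -1.545
v -3.584 1.842 -1.113
v -2.514 1 -1.852
v -2.703 1.222 -2.226
v -3.122 1.208 -2.449
v -3.525 0.965 -2.389
v -3.677 0.637 -2.082
v -3.488 0.414 -1.708
v -3.07 0.429 -1.485
v 2.128 -4.029 -0.475
v 2.791 -3.164 -0.5
v 0.992 -3.131 0.455
v 2.382 -3.128 -1.034
v 1.876 -3.437 -1.354
v 1.466 -3.971 -1.339
v 1.309 -4.528 -0.993
v 1.465 -4.894 -0.449
v 1.874 -4.929 0.085
v 2.38 -4.621 0.405
v 2.79 -4.086 0.39
v 2.946 -3.53 0.044
v -2.029 -0.416 0.572
v -1.506 -0.068 1.363
v -2.049 -0.655 1.98
v -2.571 -1.004 1.188
v -1.953 0.279 1.3
v -2.496 -0.308 1.917
v -2.424 0.405 1.006
v -2.966 -0.182 1.623
v -2.769 0.271 0.574
v -3.312 -0.317 1.191
v -2.879 -0.082 0.142
v -3.422 -0.669 0.759
v -2.719 -0.541 -0.155
v -3.262 -1.128 0.462
v -2.34 -0.96 -0.22
v -2.883 -1.548 0.396
v -1.862 -1.207 -0.035
v -2.405 -1.794 0.582
v -1.437 -1.202 0.343
v -1.98 -1.79 0.96
v -1.2 -0.948 0.794
v -1.742 -1.536 1.411
v -1.225 -0.526 1.174
v -1.768 -1.113 1.791
f 1 38 17
f 38 12 41
f 17 41 6
f 38 41 17
f 1 17 13
f 17 6 18
f 13 18 2
f 17 18 13
f 1 13 22
f 13 2 23
f 22 23 8
f 13 23 22
f 1 22 34
f 22 8 37
f 34 37 11
f 22 37 34
f 1 34 38
f 34 11 42
f 38 42 12
f 34 42 38
f 2 18 29
f 18 6 32
f 29 32 10
f 18 32 29
f 6 41 19
f 41 12 40
f 19 40 5
f 41 40 19
f 12 42 39
f 42 11 35
f 39 35 3
f 42 35 39
f 11 37 36
f 37 8 24
f 36 24 7
f 37 24 36
f 8 23 28
f 23 2 25
f 28 25 9
f 23 25 28
f 4 30 16
f 30 10 31
f 16 31 5
f 30 31 16
f 4 16 14
f 16 5 15
f 14 15 3
f 16 15 14
f 4 14 21
f 14 3 20
f 21 20 7
f 14 20 21
f 4 21 26
f 21 7 27
f 26 27 9
f 21 27 26
f 4 26 30
f 26 9 33
f 30 33 10
f 26 33 30
f 5 31 19
f 31 10 32
f 19 32 6
f 31 32 19
f 3 15 39
f 15 5 40
f 39 40 12
f 15 40 39
f 7 20 36
f 20 3 35
f 36 35 11
f 20 35 36
f 9 27 28
f 27 7 24
f 28 24 8
f 27 24 28
f 10 33 29
f 33 9 25
f 29 25 2
f 33 25 29
f 44 46 43
f 47 44 43
f 43 46 45
f 45 47 43
f 44 50 46
f 48 44 47
f 48 50 44
f 46 50 45
f 49 47 45
f 45 50 49
f 49 48 47
f 50 48 49
f 52 51 54
f 52 54 53
f 54 51 55
f 54 55 53
f 55 51 56
f 55 56 53
f 56 51 57
f 56 57 53
f 57 51 58
f 57 58 53
f 58 51 59
f 58 59 53
f 59 51 60
f 59 60 53
f 60 51 52
f 60 52 53
f 62 61 64
f 62 64 63
f 64 61 65
f 64 65 63
f 65 61 66
f 65 66 63
f 66 61 67
f 66 67 63
f 67 61 68
f 67 68 63
f 68 61 69
f 68 69 63
f 69 61 70
f 69 70 63
f 70 61 71
f 70 71 63
f 71 61 72
f 71 72 63
f 72 61 62
f 72 62 63
f 74 73 77
f 74 77 75
f 75 77 78
f 75 78 76
f 77 73 79
f 77 79 78
f 78 79 80
f 78 80 76
f 79 73 81
f 79 81 80
f 80 81 82
f 80 82 76
f 81 73 83
f 81 83 82
f 82 83 84
f 82 84 76
f 83 73 85
f 83 85 84
f 84 85 86
f 84 86 76
f 85 73 87
f 85 87 86
f 86 87 88
f 86 88 76
f 87 73 89
f 87 89 88
f 88 89 90
f 88 90 76
f 89 73 91
f 89 91 90
f 90 91 92
f 90 92 76
f 91 73 93
f 91 93 92
f 92 93 94
f 92 94 76
f 93 73 95
f 93 95 94
f 94 95 96
f 94 96 76
f 95 73 74
f 95 74 96
f 96 74 75
f 96 75 76



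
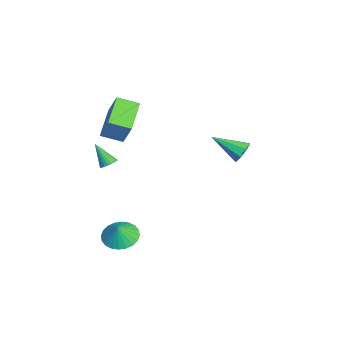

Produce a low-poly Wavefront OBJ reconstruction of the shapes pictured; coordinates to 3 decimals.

v -1.129 -3.391 -0.897
v -0.64 -3.464 -0.68
v -1.771 -4.089 0.317
v -0.693 -3.276 -0.6
v -0.813 -3.106 -0.566
v -0.98 -2.979 -0.582
v -1.17 -2.915 -0.645
v -1.355 -2.924 -0.747
v -1.504 -3.003 -0.872
v -1.597 -3.142 -1.001
v -1.619 -3.319 -1.114
v -1.566 -3.506 -1.194
v -1.446 -3.677 -1.228
v -1.279 -3.803 -1.213
v -1.088 -3.867 -1.149
v -0.904 -3.859 -1.047
v -0.754 -3.779 -0.922
v -0.662 -3.64 -0.793
v 2.73 -3.037 -3.954
v 3.519 -2.437 -4.197
v 3.15 -3.203 -3.006
v 3.266 -2.173 -4.039
v 2.932 -2.041 -3.868
v 2.568 -2.06 -3.71
v 2.228 -2.227 -3.589
v 1.964 -2.518 -3.524
v 1.817 -2.888 -3.524
v 1.809 -3.281 -3.59
v 1.942 -3.636 -3.711
v 2.194 -3.9 -3.869
v 2.528 -4.033 -4.04
v 2.893 -4.014 -4.198
v 3.233 -3.846 -4.319
v 3.496 -3.555 -4.384
v 3.643 -3.185 -4.384
v 3.651 -2.793 -4.318
v 0.292 -2.684 1.692
v 0.119 -3.889 2.119
v -1.499 -2.132 2.523
v -1.672 -3.337 2.95
v 1.092 -2.283 3.15
v 0.919 -3.488 3.577
v -0.699 -1.731 3.981
v -0.872 -2.936 4.408
v -0.813 3.751 -0.19
v -0.273 3.348 -0.563
v -1.347 2.129 0.79
v -0.072 3.585 -0.062
v -0.305 3.919 0.364
v -0.836 4.155 0.465
v -1.353 4.154 0.182
v -1.553 3.918 -0.319
v -1.32 3.584 -0.745
v -0.79 3.348 -0.846
f 2 1 4
f 2 4 3
f 4 1 5
f 4 5 3
f 5 1 6
f 5 6 3
f 6 1 7
f 6 7 3
f 7 1 8
f 7 8 3
f 8 1 9
f 8 9 3
f 9 1 10
f 9 10 3
f 10 1 11
f 10 11 3
f 11 1 12
f 11 12 3
f 12 1 13
f 12 13 3
f 13 1 14
f 13 14 3
f 14 1 15
f 14 15 3
f 15 1 16
f 15 16 3
f 16 1 17
f 16 17 3
f 17 1 18
f 17 18 3
f 18 1 2
f 18 2 3
f 20 19 22
f 20 22 21
f 22 19 23
f 22 23 21
f 23 19 24
f 23 24 21
f 24 19 25
f 24 25 21
f 25 19 26
f 25 26 21
f 26 19 27
f 26 27 21
f 27 19 28
f 27 28 21
f 28 19 29
f 28 29 21
f 29 19 30
f 29 30 21
f 30 19 31
f 30 31 21
f 31 19 32
f 31 32 21
f 32 19 33
f 32 33 21
f 33 19 34
f 33 34 21
f 34 19 35
f 34 35 21
f 35 19 36
f 35 36 21
f 36 19 20
f 36 20 21
f 38 40 37
f 41 38 37
f 37 40 39
f 39 41 37
f 38 44 40
f 42 38 41
f 42 44 38
f 40 44 39
f 43 41 39
f 39 44 43
f 43 42 41
f 44 42 43
f 46 45 48
f 46 48 47
f 48 45 49
f 48 49 47
f 49 45 50
f 49 50 47
f 50 45 51
f 50 51 47
f 51 45 52
f 51 52 47
f 52 45 53
f 52 53 47
f 53 45 54
f 53 54 47
f 54 45 46
f 54 46 47



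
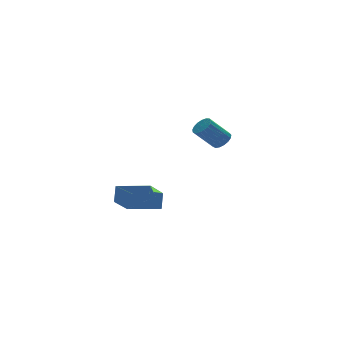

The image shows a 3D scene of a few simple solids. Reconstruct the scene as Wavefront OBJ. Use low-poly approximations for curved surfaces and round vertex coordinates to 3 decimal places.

v -4.498 -0.213 -1.63
v -4.194 0.199 -0.915
v -3.404 0.657 -2.598
v -3.1 1.069 -1.883
v -3.44 -1.329 -1.437
v -3.136 -0.917 -0.722
v -2.346 -0.459 -2.405
v -2.042 -0.047 -1.69
v 2.398 2.386 -0.119
v 2.779 2.631 0.193
v 1.822 2.819 1.212
v 1.442 2.574 0.899
v 2.673 2.829 0.056
v 1.716 3.017 1.075
v 2.503 2.926 -0.12
v 1.546 3.114 0.898
v 2.31 2.899 -0.297
v 1.353 3.087 0.721
v 2.137 2.754 -0.433
v 1.18 2.942 0.586
v 2.024 2.525 -0.497
v 1.067 2.713 0.522
v 1.996 2.265 -0.474
v 1.04 2.453 0.544
v 2.061 2.032 -0.371
v 1.104 2.22 0.648
v 2.203 1.88 -0.209
v 1.246 2.068 0.809
v 2.39 1.844 -0.027
v 1.433 2.032 0.991
v 2.579 1.932 0.134
v 1.622 2.12 1.152
v 2.726 2.125 0.237
v 1.769 2.312 1.255
v 2.798 2.377 0.258
v 1.842 2.565 1.277
f 2 4 1
f 5 2 1
f 1 4 3
f 3 5 1
f 2 8 4
f 6 2 5
f 6 8 2
f 4 8 3
f 7 5 3
f 3 8 7
f 7 6 5
f 8 6 7
f 10 9 13
f 10 13 11
f 11 13 14
f 11 14 12
f 13 9 15
f 13 15 14
f 14 15 16
f 14 16 12
f 15 9 17
f 15 17 16
f 16 17 18
f 16 18 12
f 17 9 19
f 17 19 18
f 18 19 20
f 18 20 12
f 19 9 21
f 19 21 20
f 20 21 22
f 20 22 12
f 21 9 23
f 21 23 22
f 22 23 24
f 22 24 12
f 23 9 25
f 23 25 24
f 24 25 26
f 24 26 12
f 25 9 27
f 25 27 26
f 26 27 28
f 26 28 12
f 27 9 29
f 27 29 28
f 28 29 30
f 28 30 12
f 29 9 31
f 29 31 30
f 30 31 32
f 30 32 12
f 31 9 33
f 31 33 32
f 32 33 34
f 32 34 12
f 33 9 35
f 33 35 34
f 34 35 36
f 34 36 12
f 35 9 10
f 35 10 36
f 36 10 11
f 36 11 12



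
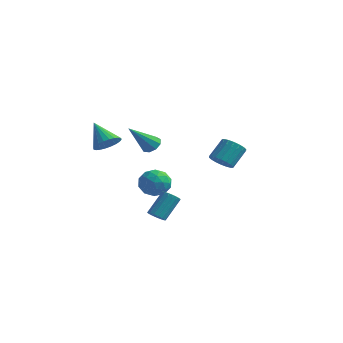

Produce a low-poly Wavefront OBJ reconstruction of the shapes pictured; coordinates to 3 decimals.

v -2.618 -2.816 2.601
v -1.971 -2.595 3.156
v -3.842 -2.544 3.919
v -2.05 -2.29 3.019
v -2.215 -2.065 2.819
v -2.442 -1.954 2.586
v -2.695 -1.975 2.355
v -2.936 -2.124 2.162
v -3.129 -2.378 2.035
v -3.244 -2.699 1.994
v -3.264 -3.038 2.046
v -3.185 -3.343 2.182
v -3.02 -3.568 2.382
v -2.794 -3.678 2.616
v -2.54 -3.658 2.847
v -2.299 -3.509 3.04
v -2.106 -3.255 3.167
v -1.991 -2.934 3.207
v 0.459 -2.281 -2.476
v 0.891 -2.62 -2.261
v 1.092 -1.519 -0.928
v 0.661 -1.179 -1.144
v 1.026 -2.439 -2.43
v 1.227 -1.338 -1.098
v 1.031 -2.222 -2.611
v 1.232 -1.121 -1.279
v 0.905 -2.018 -2.76
v 1.106 -0.917 -1.428
v 0.677 -1.874 -2.845
v 0.878 -0.773 -1.512
v 0.399 -1.824 -2.845
v 0.601 -0.723 -1.512
v 0.135 -1.878 -2.76
v 0.337 -0.777 -1.428
v -0.055 -2.024 -2.611
v 0.147 -0.923 -1.278
v -0.127 -2.229 -2.43
v 0.075 -1.128 -1.098
v -0.064 -2.446 -2.26
v 0.137 -1.345 -0.928
v 0.118 -2.625 -2.14
v 0.319 -1.524 -0.808
v 0.378 -2.725 -2.097
v 0.579 -1.624 -0.764
v 0.657 -2.723 -2.14
v 0.859 -1.622 -0.808
v 0.067 -2.218 2.939
v 0.638 -2.514 2.795
v -0.327 -3.722 4.481
v 0.702 -2.203 3.116
v 0.469 -1.898 3.353
v 0.047 -1.743 3.397
v -0.365 -1.81 3.227
v -0.576 -2.067 2.922
v -0.486 -2.395 2.625
v -0.137 -2.64 2.475
v 0.306 -2.687 2.542
v 3.871 -0.842 2.056
v 4.638 -0.982 2.073
v 4.796 0.002 3.14
v 4.029 0.142 3.124
v 4.612 -0.726 1.84
v 4.769 0.258 2.907
v 4.438 -0.493 1.651
v 4.596 0.491 2.718
v 4.153 -0.328 1.541
v 4.31 0.656 2.608
v 3.811 -0.266 1.534
v 3.969 0.718 2.601
v 3.482 -0.318 1.63
v 3.639 0.666 2.697
v 3.23 -0.473 1.811
v 3.387 0.511 2.878
v 3.104 -0.702 2.04
v 3.262 0.282 3.107
v 3.131 -0.958 2.273
v 3.288 0.026 3.34
v 3.304 -1.191 2.462
v 3.462 -0.207 3.529
v 3.59 -1.356 2.572
v 3.747 -0.372 3.639
v 3.931 -1.418 2.579
v 4.089 -0.434 3.646
v 4.261 -1.366 2.483
v 4.418 -0.382 3.55
v 4.513 -1.211 2.302
v 4.67 -0.227 3.369
v -4.28 3.607 -2.711
v -3.486 3.764 -2.008
v -3.994 1.896 -2.652
v -3.2 2.053 -1.949
v -4.217 2.23 -1.657
v -4.393 3.287 -1.694
v -3.087 2.373 -2.966
v -3.263 3.43 -3.003
v -2.748 3.001 -2.166
v -3.446 2.913 -1.357
v -4.034 2.747 -3.303
v -4.732 2.659 -2.494
v -3.908 3.835 -2.365
v -3.572 1.825 -2.295
v -4.17 1.928 -2.124
v -3.703 2.02 -1.711
v -4.441 3.555 -2.18
v -3.975 3.647 -1.767
v -4.404 2.746 -1.561
v -3.505 2.013 -2.893
v -3.039 2.105 -2.48
v -3.777 3.64 -2.949
v -3.31 3.732 -2.536
v -3.076 2.914 -3.099
v -3.007 3.48 -2.044
v -2.839 2.474 -2.009
v -2.773 2.662 -2.607
v -2.877 3.284 -2.629
v -3.418 3.427 -1.569
v -3.25 2.422 -1.534
v -3.848 2.526 -1.362
v -3.952 3.147 -1.384
v -2.984 2.979 -1.661
v -4.23 3.238 -3.126
v -4.062 2.233 -3.091
v -3.528 2.513 -3.276
v -3.632 3.134 -3.298
v -4.641 3.186 -2.651
v -4.473 2.18 -2.616
v -4.603 2.376 -2.031
v -4.707 2.998 -2.053
v -4.496 2.681 -2.999
f 2 1 4
f 2 4 3
f 4 1 5
f 4 5 3
f 5 1 6
f 5 6 3
f 6 1 7
f 6 7 3
f 7 1 8
f 7 8 3
f 8 1 9
f 8 9 3
f 9 1 10
f 9 10 3
f 10 1 11
f 10 11 3
f 11 1 12
f 11 12 3
f 12 1 13
f 12 13 3
f 13 1 14
f 13 14 3
f 14 1 15
f 14 15 3
f 15 1 16
f 15 16 3
f 16 1 17
f 16 17 3
f 17 1 18
f 17 18 3
f 18 1 2
f 18 2 3
f 20 19 23
f 20 23 21
f 21 23 24
f 21 24 22
f 23 19 25
f 23 25 24
f 24 25 26
f 24 26 22
f 25 19 27
f 25 27 26
f 26 27 28
f 26 28 22
f 27 19 29
f 27 29 28
f 28 29 30
f 28 30 22
f 29 19 31
f 29 31 30
f 30 31 32
f 30 32 22
f 31 19 33
f 31 33 32
f 32 33 34
f 32 34 22
f 33 19 35
f 33 35 34
f 34 35 36
f 34 36 22
f 35 19 37
f 35 37 36
f 36 37 38
f 36 38 22
f 37 19 39
f 37 39 38
f 38 39 40
f 38 40 22
f 39 19 41
f 39 41 40
f 40 41 42
f 40 42 22
f 41 19 43
f 41 43 42
f 42 43 44
f 42 44 22
f 43 19 45
f 43 45 44
f 44 45 46
f 44 46 22
f 45 19 20
f 45 20 46
f 46 20 21
f 46 21 22
f 48 47 50
f 48 50 49
f 50 47 51
f 50 51 49
f 51 47 52
f 51 52 49
f 52 47 53
f 52 53 49
f 53 47 54
f 53 54 49
f 54 47 55
f 54 55 49
f 55 47 56
f 55 56 49
f 56 47 57
f 56 57 49
f 57 47 48
f 57 48 49
f 59 58 62
f 59 62 60
f 60 62 63
f 60 63 61
f 62 58 64
f 62 64 63
f 63 64 65
f 63 65 61
f 64 58 66
f 64 66 65
f 65 66 67
f 65 67 61
f 66 58 68
f 66 68 67
f 67 68 69
f 67 69 61
f 68 58 70
f 68 70 69
f 69 70 71
f 69 71 61
f 70 58 72
f 70 72 71
f 71 72 73
f 71 73 61
f 72 58 74
f 72 74 73
f 73 74 75
f 73 75 61
f 74 58 76
f 74 76 75
f 75 76 77
f 75 77 61
f 76 58 78
f 76 78 77
f 77 78 79
f 77 79 61
f 78 58 80
f 78 80 79
f 79 80 81
f 79 81 61
f 80 58 82
f 80 82 81
f 81 82 83
f 81 83 61
f 82 58 84
f 82 84 83
f 83 84 85
f 83 85 61
f 84 58 86
f 84 86 85
f 85 86 87
f 85 87 61
f 86 58 59
f 86 59 87
f 87 59 60
f 87 60 61
f 88 125 104
f 125 99 128
f 104 128 93
f 125 128 104
f 88 104 100
f 104 93 105
f 100 105 89
f 104 105 100
f 88 100 109
f 100 89 110
f 109 110 95
f 100 110 109
f 88 109 121
f 109 95 124
f 121 124 98
f 109 124 121
f 88 121 125
f 121 98 129
f 125 129 99
f 121 129 125
f 89 105 116
f 105 93 119
f 116 119 97
f 105 119 116
f 93 128 106
f 128 99 127
f 106 127 92
f 128 127 106
f 99 129 126
f 129 98 122
f 126 122 90
f 129 122 126
f 98 124 123
f 124 95 111
f 123 111 94
f 124 111 123
f 95 110 115
f 110 89 112
f 115 112 96
f 110 112 115
f 91 117 103
f 117 97 118
f 103 118 92
f 117 118 103
f 91 103 101
f 103 92 102
f 101 102 90
f 103 102 101
f 91 101 108
f 101 90 107
f 108 107 94
f 101 107 108
f 91 108 113
f 108 94 114
f 113 114 96
f 108 114 113
f 91 113 117
f 113 96 120
f 117 120 97
f 113 120 117
f 92 118 106
f 118 97 119
f 106 119 93
f 118 119 106
f 90 102 126
f 102 92 127
f 126 127 99
f 102 127 126
f 94 107 123
f 107 90 122
f 123 122 98
f 107 122 123
f 96 114 115
f 114 94 111
f 115 111 95
f 114 111 115
f 97 120 116
f 120 96 112
f 116 112 89
f 120 112 116



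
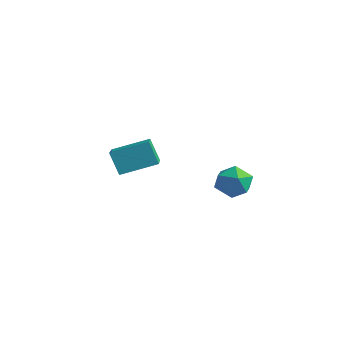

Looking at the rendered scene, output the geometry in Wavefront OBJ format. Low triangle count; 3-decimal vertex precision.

v 3.857 2.337 -4.079
v 4.473 1.602 -3.886
v 2.747 1.638 -3.194
v 3.363 0.903 -3.001
v 3.531 1.792 -2.629
v 4.217 2.224 -3.176
v 3.003 1.016 -3.904
v 3.689 1.448 -4.451
v 3.945 0.786 -3.778
v 4.271 1.265 -2.991
v 2.949 1.975 -4.089
v 3.275 2.454 -3.302
v 3.442 -4.74 -1.219
v 2.874 -4.807 -0.107
v 1.995 -3.448 -1.88
v 1.427 -3.515 -0.768
v 4.393 -3.385 -0.652
v 3.825 -3.452 0.46
v 2.946 -2.093 -1.313
v 2.378 -2.16 -0.201
f 1 12 6
f 1 6 2
f 1 2 8
f 1 8 11
f 1 11 12
f 2 6 10
f 6 12 5
f 12 11 3
f 11 8 7
f 8 2 9
f 4 10 5
f 4 5 3
f 4 3 7
f 4 7 9
f 4 9 10
f 5 10 6
f 3 5 12
f 7 3 11
f 9 7 8
f 10 9 2
f 14 16 13
f 17 14 13
f 13 16 15
f 15 17 13
f 14 20 16
f 18 14 17
f 18 20 14
f 16 20 15
f 19 17 15
f 15 20 19
f 19 18 17
f 20 18 19



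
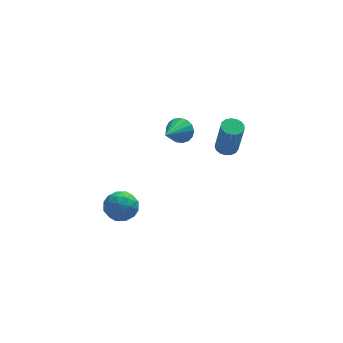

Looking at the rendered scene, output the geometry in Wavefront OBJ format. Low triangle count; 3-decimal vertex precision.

v -2.756 -3.111 1.135
v -2.001 -3.128 1.325
v -2.599 -4.132 0.415
v -1.844 -4.149 0.605
v -2.384 -4.314 1.14
v -2.481 -3.683 1.586
v -2.119 -3.577 0.154
v -2.216 -2.946 0.6
v -1.608 -3.416 0.719
v -1.771 -3.872 1.328
v -2.829 -3.388 0.412
v -2.992 -3.844 1.021
v -2.393 -3.03 1.293
v -2.207 -4.23 0.447
v -2.525 -4.327 0.762
v -2.081 -4.337 0.873
v -2.674 -3.356 1.447
v -2.231 -3.366 1.558
v -2.456 -4.063 1.45
v -2.369 -3.894 0.182
v -1.926 -3.904 0.293
v -2.519 -2.923 0.867
v -2.075 -2.933 0.978
v -2.144 -3.197 0.29
v -1.718 -3.21 1.048
v -1.625 -3.809 0.625
v -1.787 -3.473 0.36
v -1.844 -3.103 0.622
v -1.814 -3.477 1.407
v -1.721 -4.077 0.983
v -2.038 -4.174 1.298
v -2.096 -3.803 1.56
v -1.582 -3.647 1.05
v -2.879 -3.183 0.757
v -2.786 -3.783 0.333
v -2.504 -3.457 0.18
v -2.562 -3.086 0.442
v -2.975 -3.451 1.115
v -2.882 -4.05 0.692
v -2.756 -4.157 1.118
v -2.813 -3.787 1.38
v -3.018 -3.613 0.69
v 0.953 0.564 1.654
v 1.443 0.437 2.061
v 0.127 -0.464 2.326
v 1.282 0.661 2.206
v 1.046 0.862 2.224
v 0.788 0.995 2.112
v 0.568 1.03 1.895
v 0.436 0.958 1.622
v 0.422 0.796 1.357
v 0.53 0.58 1.16
v 0.735 0.361 1.076
v 0.989 0.189 1.125
v 1.235 0.103 1.294
v 1.416 0.122 1.546
v 1.491 0.243 1.823
v 3.366 2.181 -1.268
v 3.693 1.785 -1.397
v 3.842 1.323 0.399
v 3.514 1.719 0.528
v 3.848 1.982 -1.359
v 3.997 1.52 0.437
v 3.893 2.225 -1.3
v 4.042 1.763 0.495
v 3.816 2.458 -1.234
v 3.965 1.996 0.562
v 3.637 2.627 -1.175
v 3.785 2.165 0.62
v 3.395 2.694 -1.138
v 3.544 2.232 0.657
v 3.146 2.644 -1.131
v 3.295 2.182 0.665
v 2.948 2.487 -1.154
v 3.097 2.025 0.641
v 2.845 2.261 -1.204
v 2.994 1.798 0.591
v 2.862 2.016 -1.269
v 3.011 1.554 0.527
v 2.994 1.809 -1.333
v 3.143 1.347 0.463
v 3.211 1.687 -1.382
v 3.36 1.225 0.413
v 3.463 1.679 -1.405
v 3.612 1.217 0.39
f 1 38 17
f 38 12 41
f 17 41 6
f 38 41 17
f 1 17 13
f 17 6 18
f 13 18 2
f 17 18 13
f 1 13 22
f 13 2 23
f 22 23 8
f 13 23 22
f 1 22 34
f 22 8 37
f 34 37 11
f 22 37 34
f 1 34 38
f 34 11 42
f 38 42 12
f 34 42 38
f 2 18 29
f 18 6 32
f 29 32 10
f 18 32 29
f 6 41 19
f 41 12 40
f 19 40 5
f 41 40 19
f 12 42 39
f 42 11 35
f 39 35 3
f 42 35 39
f 11 37 36
f 37 8 24
f 36 24 7
f 37 24 36
f 8 23 28
f 23 2 25
f 28 25 9
f 23 25 28
f 4 30 16
f 30 10 31
f 16 31 5
f 30 31 16
f 4 16 14
f 16 5 15
f 14 15 3
f 16 15 14
f 4 14 21
f 14 3 20
f 21 20 7
f 14 20 21
f 4 21 26
f 21 7 27
f 26 27 9
f 21 27 26
f 4 26 30
f 26 9 33
f 30 33 10
f 26 33 30
f 5 31 19
f 31 10 32
f 19 32 6
f 31 32 19
f 3 15 39
f 15 5 40
f 39 40 12
f 15 40 39
f 7 20 36
f 20 3 35
f 36 35 11
f 20 35 36
f 9 27 28
f 27 7 24
f 28 24 8
f 27 24 28
f 10 33 29
f 33 9 25
f 29 25 2
f 33 25 29
f 44 43 46
f 44 46 45
f 46 43 47
f 46 47 45
f 47 43 48
f 47 48 45
f 48 43 49
f 48 49 45
f 49 43 50
f 49 50 45
f 50 43 51
f 50 51 45
f 51 43 52
f 51 52 45
f 52 43 53
f 52 53 45
f 53 43 54
f 53 54 45
f 54 43 55
f 54 55 45
f 55 43 56
f 55 56 45
f 56 43 57
f 56 57 45
f 57 43 44
f 57 44 45
f 59 58 62
f 59 62 60
f 60 62 63
f 60 63 61
f 62 58 64
f 62 64 63
f 63 64 65
f 63 65 61
f 64 58 66
f 64 66 65
f 65 66 67
f 65 67 61
f 66 58 68
f 66 68 67
f 67 68 69
f 67 69 61
f 68 58 70
f 68 70 69
f 69 70 71
f 69 71 61
f 70 58 72
f 70 72 71
f 71 72 73
f 71 73 61
f 72 58 74
f 72 74 73
f 73 74 75
f 73 75 61
f 74 58 76
f 74 76 75
f 75 76 77
f 75 77 61
f 76 58 78
f 76 78 77
f 77 78 79
f 77 79 61
f 78 58 80
f 78 80 79
f 79 80 81
f 79 81 61
f 80 58 82
f 80 82 81
f 81 82 83
f 81 83 61
f 82 58 84
f 82 84 83
f 83 84 85
f 83 85 61
f 84 58 59
f 84 59 85
f 85 59 60
f 85 60 61

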